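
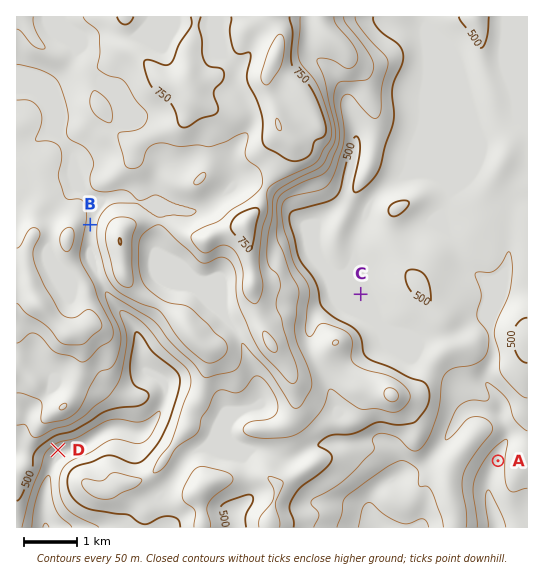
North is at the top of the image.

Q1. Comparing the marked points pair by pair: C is below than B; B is above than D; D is above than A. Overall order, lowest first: A D C B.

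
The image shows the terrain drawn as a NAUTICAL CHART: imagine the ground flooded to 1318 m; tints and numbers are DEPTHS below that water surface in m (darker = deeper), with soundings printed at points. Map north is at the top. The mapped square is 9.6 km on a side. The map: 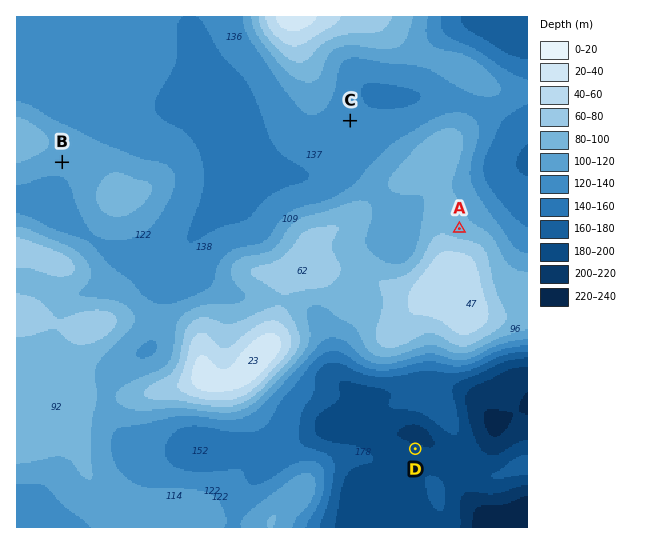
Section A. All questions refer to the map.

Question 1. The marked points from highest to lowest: A B C D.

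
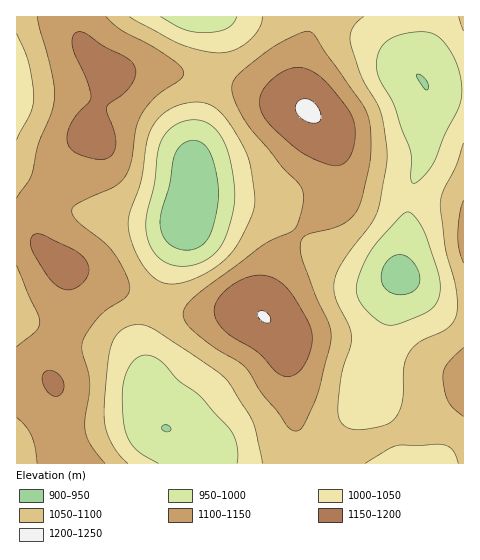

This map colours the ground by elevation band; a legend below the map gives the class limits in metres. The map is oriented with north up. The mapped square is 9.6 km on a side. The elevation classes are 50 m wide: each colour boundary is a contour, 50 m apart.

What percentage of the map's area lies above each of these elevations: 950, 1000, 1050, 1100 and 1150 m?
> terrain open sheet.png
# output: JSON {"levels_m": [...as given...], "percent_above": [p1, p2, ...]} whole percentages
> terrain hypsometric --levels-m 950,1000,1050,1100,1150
{"levels_m": [950, 1000, 1050, 1100, 1150], "percent_above": [97, 83, 63, 36, 10]}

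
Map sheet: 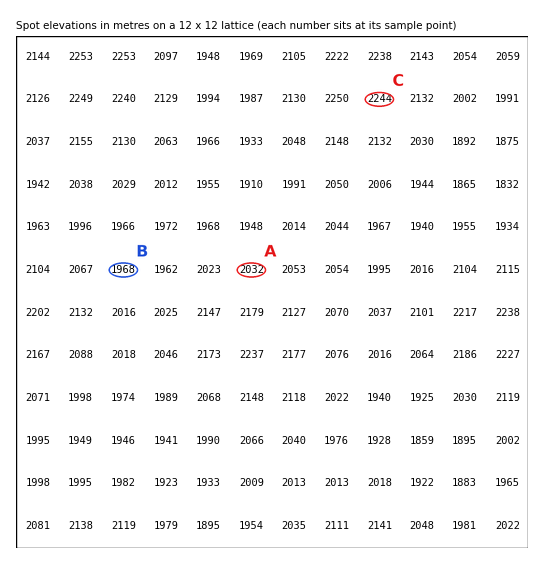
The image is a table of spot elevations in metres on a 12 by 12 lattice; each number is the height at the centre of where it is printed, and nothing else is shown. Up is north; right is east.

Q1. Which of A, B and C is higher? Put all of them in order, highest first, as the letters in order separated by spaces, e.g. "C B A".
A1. C A B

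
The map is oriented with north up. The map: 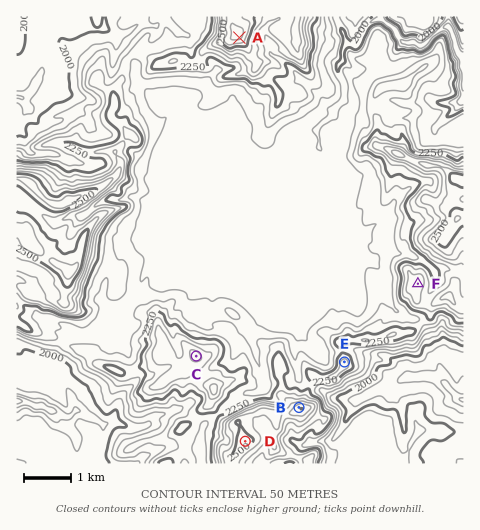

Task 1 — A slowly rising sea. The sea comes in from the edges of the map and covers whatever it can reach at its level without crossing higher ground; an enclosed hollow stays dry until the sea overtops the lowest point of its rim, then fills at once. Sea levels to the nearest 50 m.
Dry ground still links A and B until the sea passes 2150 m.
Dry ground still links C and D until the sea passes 2250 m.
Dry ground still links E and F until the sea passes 2200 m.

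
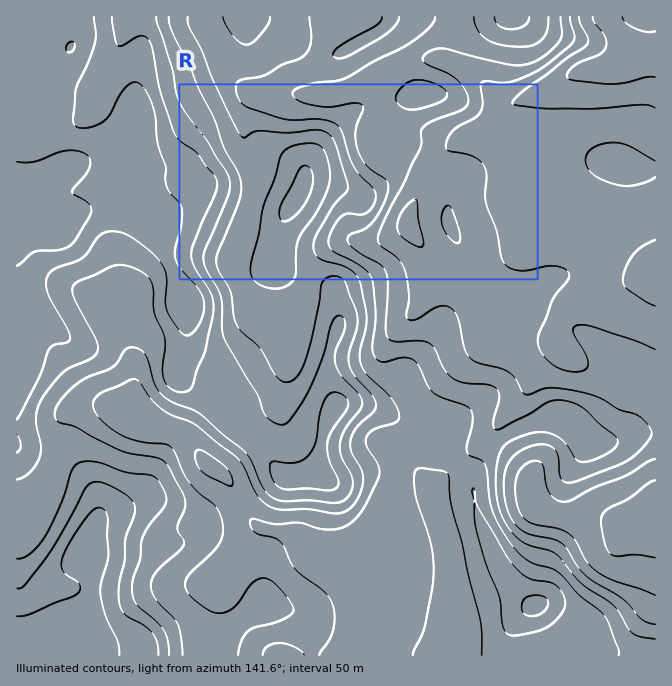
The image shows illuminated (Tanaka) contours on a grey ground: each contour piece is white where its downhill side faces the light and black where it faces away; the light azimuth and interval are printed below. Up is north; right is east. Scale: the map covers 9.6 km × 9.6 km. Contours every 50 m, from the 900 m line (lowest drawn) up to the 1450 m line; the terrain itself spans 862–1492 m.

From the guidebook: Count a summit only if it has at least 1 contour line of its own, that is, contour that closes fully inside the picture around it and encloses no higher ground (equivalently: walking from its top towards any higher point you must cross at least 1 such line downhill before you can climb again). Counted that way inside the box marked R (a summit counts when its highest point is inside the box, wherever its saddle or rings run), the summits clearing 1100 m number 2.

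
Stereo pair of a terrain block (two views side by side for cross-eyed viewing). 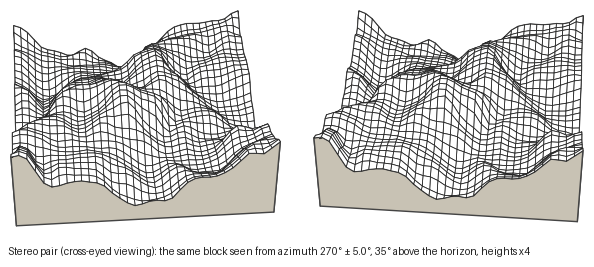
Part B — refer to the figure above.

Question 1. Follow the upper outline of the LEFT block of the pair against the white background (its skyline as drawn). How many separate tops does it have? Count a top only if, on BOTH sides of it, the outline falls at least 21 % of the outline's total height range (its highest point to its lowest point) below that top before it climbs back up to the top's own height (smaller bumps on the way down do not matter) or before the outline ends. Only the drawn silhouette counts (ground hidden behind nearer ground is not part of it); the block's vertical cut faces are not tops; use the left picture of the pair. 2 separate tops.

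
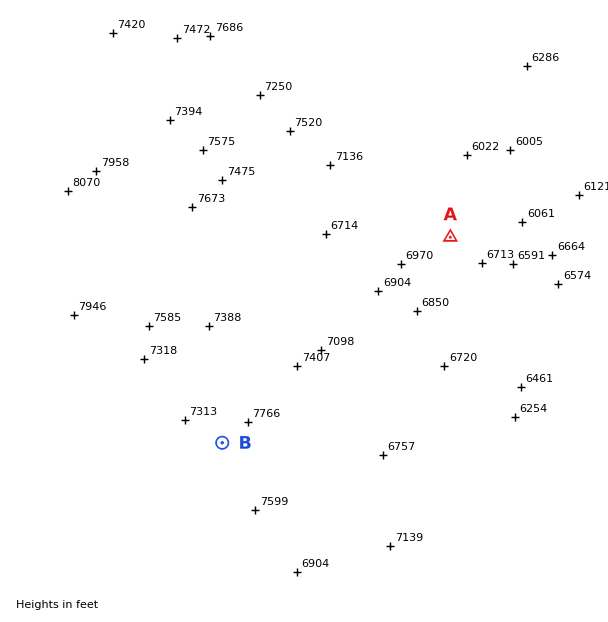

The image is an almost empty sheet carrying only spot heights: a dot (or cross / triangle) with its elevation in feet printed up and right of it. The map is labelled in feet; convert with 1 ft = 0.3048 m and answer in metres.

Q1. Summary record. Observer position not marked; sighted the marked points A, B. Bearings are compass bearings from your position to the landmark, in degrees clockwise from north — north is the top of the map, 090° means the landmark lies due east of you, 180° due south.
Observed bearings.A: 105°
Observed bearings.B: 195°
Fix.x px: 289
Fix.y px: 194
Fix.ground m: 2160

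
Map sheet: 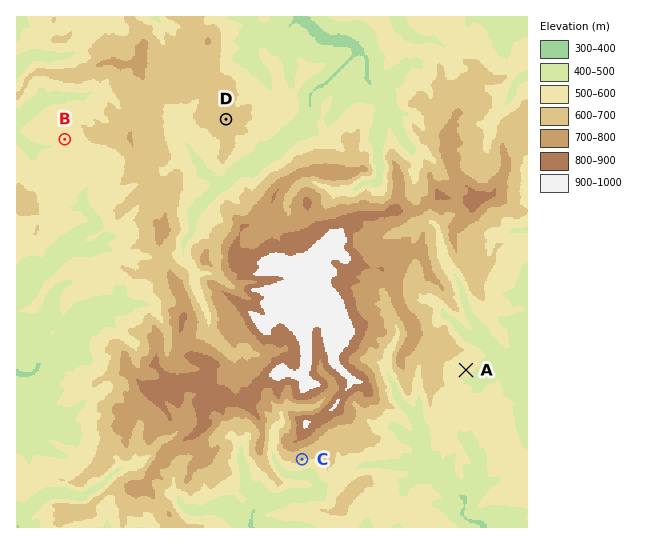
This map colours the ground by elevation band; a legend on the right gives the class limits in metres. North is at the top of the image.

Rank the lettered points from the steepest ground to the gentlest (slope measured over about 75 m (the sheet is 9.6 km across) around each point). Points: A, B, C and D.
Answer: C A B D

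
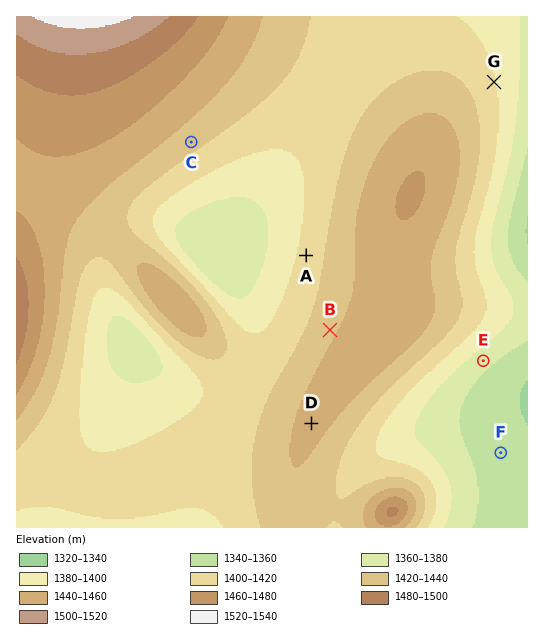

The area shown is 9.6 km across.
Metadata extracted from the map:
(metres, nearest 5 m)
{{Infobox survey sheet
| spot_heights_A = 1405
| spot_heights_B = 1435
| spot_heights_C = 1430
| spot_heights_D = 1445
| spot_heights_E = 1370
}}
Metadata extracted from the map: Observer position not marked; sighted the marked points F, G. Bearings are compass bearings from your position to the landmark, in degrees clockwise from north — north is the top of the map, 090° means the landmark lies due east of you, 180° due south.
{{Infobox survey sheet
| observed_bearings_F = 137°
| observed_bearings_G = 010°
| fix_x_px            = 440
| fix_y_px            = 388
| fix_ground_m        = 1380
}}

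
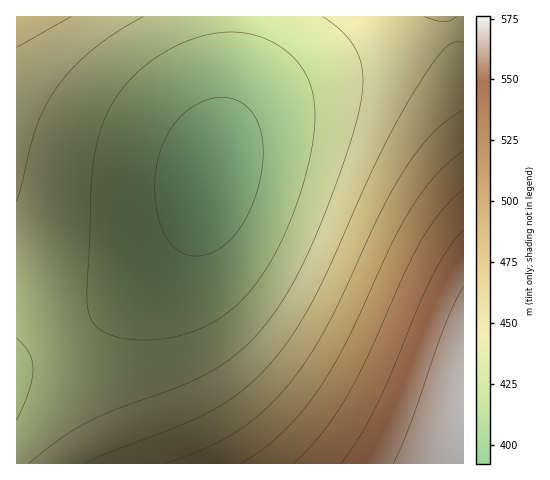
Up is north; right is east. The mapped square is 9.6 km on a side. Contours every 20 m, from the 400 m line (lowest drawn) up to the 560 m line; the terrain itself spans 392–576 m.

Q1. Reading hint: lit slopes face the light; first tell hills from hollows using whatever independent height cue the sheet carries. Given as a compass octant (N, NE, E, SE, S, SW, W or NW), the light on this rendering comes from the SW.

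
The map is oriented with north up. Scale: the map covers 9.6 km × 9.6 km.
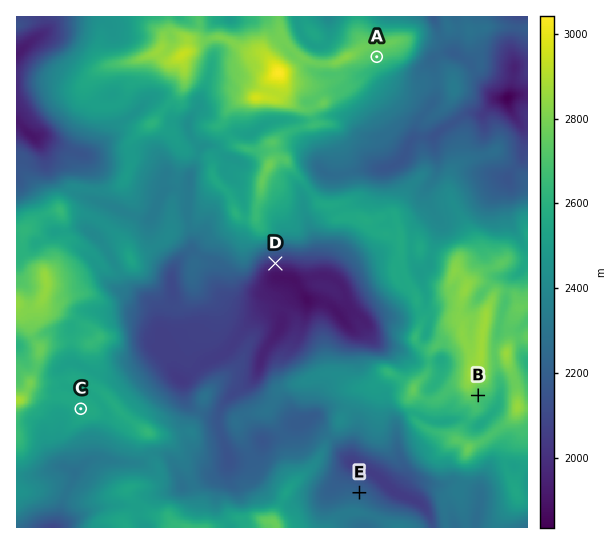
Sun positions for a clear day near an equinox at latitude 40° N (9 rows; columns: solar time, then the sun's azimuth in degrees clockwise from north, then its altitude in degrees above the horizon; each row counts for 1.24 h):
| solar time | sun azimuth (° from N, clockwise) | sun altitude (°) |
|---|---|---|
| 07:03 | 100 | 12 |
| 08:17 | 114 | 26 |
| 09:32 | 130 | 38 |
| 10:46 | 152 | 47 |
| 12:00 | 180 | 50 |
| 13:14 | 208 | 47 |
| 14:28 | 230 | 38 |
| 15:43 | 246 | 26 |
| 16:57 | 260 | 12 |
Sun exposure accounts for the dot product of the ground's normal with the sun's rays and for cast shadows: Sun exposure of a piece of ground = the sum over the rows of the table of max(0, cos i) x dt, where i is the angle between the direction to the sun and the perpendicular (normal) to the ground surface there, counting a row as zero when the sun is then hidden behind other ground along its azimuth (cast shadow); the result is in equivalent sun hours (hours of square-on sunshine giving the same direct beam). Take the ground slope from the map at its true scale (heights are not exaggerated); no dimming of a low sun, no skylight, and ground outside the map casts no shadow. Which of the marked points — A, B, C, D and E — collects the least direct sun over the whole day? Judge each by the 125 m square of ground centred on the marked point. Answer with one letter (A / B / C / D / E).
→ E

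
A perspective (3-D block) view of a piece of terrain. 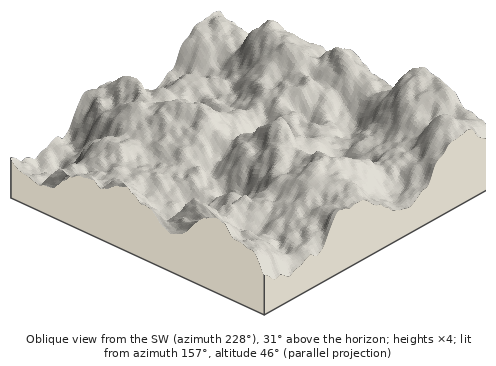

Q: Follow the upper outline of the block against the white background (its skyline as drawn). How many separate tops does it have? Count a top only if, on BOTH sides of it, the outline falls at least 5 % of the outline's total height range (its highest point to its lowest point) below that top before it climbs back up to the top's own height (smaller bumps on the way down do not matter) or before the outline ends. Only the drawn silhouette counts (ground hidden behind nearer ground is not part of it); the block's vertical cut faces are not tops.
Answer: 4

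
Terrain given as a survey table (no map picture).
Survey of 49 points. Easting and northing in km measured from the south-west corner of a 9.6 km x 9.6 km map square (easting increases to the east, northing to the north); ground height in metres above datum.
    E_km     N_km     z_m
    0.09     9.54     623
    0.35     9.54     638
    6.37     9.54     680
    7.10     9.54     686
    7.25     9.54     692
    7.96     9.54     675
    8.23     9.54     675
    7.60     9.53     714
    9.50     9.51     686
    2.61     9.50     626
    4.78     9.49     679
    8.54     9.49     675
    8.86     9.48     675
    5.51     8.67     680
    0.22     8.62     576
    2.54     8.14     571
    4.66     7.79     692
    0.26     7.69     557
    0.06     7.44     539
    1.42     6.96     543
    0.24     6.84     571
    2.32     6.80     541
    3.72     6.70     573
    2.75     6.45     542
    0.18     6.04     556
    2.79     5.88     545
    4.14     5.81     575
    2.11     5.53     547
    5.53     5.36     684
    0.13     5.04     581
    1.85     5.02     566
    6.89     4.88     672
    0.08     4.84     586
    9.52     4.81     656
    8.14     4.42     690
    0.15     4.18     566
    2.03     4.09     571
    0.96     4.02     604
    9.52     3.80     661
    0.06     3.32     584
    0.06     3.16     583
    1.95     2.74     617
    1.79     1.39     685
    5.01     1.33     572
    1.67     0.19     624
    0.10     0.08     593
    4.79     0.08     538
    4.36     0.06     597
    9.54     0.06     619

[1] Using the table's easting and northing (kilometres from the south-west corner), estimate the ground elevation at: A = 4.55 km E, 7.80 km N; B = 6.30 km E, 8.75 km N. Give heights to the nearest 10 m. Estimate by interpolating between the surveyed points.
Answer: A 700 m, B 730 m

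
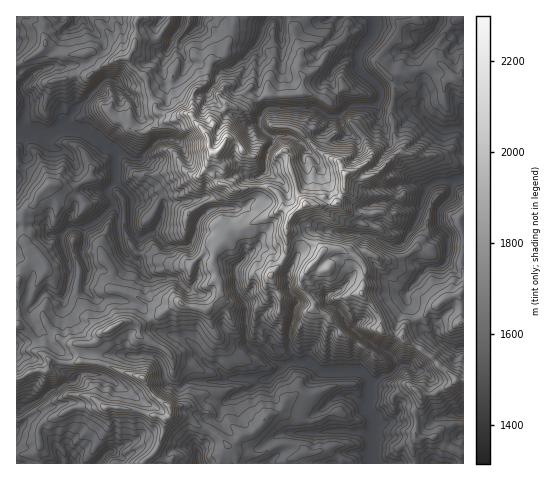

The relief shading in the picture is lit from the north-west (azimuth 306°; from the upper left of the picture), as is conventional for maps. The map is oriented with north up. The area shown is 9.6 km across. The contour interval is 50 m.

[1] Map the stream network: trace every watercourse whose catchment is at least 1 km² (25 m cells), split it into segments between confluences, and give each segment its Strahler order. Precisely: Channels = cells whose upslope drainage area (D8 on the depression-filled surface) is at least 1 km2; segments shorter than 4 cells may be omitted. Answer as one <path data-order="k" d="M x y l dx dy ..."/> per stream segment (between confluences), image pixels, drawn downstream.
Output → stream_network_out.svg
<path data-order="1" d="M109 452l-5 3-7 8"/><path data-order="2" d="M372 434l0 26 2 3"/><path data-order="1" d="M315 433l4-1 7 0 1-1 21 0 1 1 13 0 5 2 5 0"/><path data-order="1" d="M238 395l8-5 6-1 7-7 4-1"/><path data-order="2" d="M370 384l-1 4 0 14-2 3 0 2 1 4 6 7 0 15-2 1"/><path data-order="2" d="M263 381l6 0 1-3 16-13"/><path data-order="2" d="M237 378l19 0 2 3 5 0"/><path data-order="1" d="M103 376l-2-1-19-1-7 8-2 1-7 0-6 5-11 3-9 8-21 11-2 0 0-1"/><path data-order="2" d="M286 365l4-2 4 0 1-1"/><path data-order="2" d="M295 362l4 1 10 0 12 8 41 1 6 6 2 6"/><path data-order="1" d="M140 355l14 1 4 2 6 10 1 9 3 6 3 2 2 0 6 4 3-1 7-6 35 0 4-3 8 0 1-1"/><path data-order="1" d="M196 349l6 9 6 6 8 3 12 11 9 0"/><path data-order="1" d="M452 347l2 1 9 0"/><path data-order="1" d="M32 308l7-7 1-3 6-6 4 0 7 6 6 0 1-1 4-7 0-7 2-7 0-9-8-23 0-8 8-9 15 0"/><path data-order="1" d="M294 308l-1 13-3 7 0 21 4 7 1 6"/><path data-order="1" d="M326 297l0 4 1 3 2 2 7 2 5 5 6 12 3 3 13 11 6 2 3 3 9 4 2 2 5 1 5 6 4 7-1 5-5 5-2 1-5 0-7 6-7 3"/><path data-order="1" d="M406 293l12-13 2-4 8-9 10 0 3-1 3-1 3-5 0-7 1-1 0-15-10-13 0-13 2-4 11-11 1-2 0-12 3-1"/><path data-order="1" d="M85 290l0-6 3-6 0-12-6-11 0-7 2-4 0-16 1-1"/><path data-order="1" d="M165 278l-15 0-10-9-2-6-5-3-9-8-2-4-2-9-1-1 0-7-1-1 0-19-6-8"/><path data-order="1" d="M244 259l-8 8 0 19 3 9 7 11 0 37 7 6 3 1 4 0 11 11 6 1 4 3 5 0"/><path data-order="1" d="M358 235l10 0 23 10 8 0 3-1 3-3 2-6 4-4 6-10 0-3 3-7 0-4 1-1 2-9 3-5 0-3 5-4 7-4 17 0"/><path data-order="2" d="M151 234l-5 1-5 3-3 0-4-3-3-7 0-32-15-15"/><path data-order="1" d="M157 228l-6 6"/><path data-order="2" d="M85 227l9-5 2 0 15-15 1 0 0-4"/><path data-order="1" d="M209 210l-9 8-4 9-1 8-6 10-2 1-20 0-14-12-2 0"/><path data-order="2" d="M112 203l0-3-3-5 0-7 7-7"/><path data-order="3" d="M116 181l0-29"/><path data-order="2" d="M455 181l8-2"/><path data-order="1" d="M266 171l0-13 1-1 0-5 3-5 3-3 0-7-1-1"/><path data-order="3" d="M116 152l-4-4-10-5-5-5-2 0-10-5-2-2-7-1-1-1-11 0"/><path data-order="1" d="M306 148l-6-7-8-4-4-1-16 0"/><path data-order="1" d="M157 141l-17 17 0 1-7 0-9-5-7 0-1-2"/><path data-order="2" d="M272 136l-2 0-4-3-7-8 0-8 8-9 35 0 2 1 12-1 12 8 12 0 11-11 25 0 5-7 0-7-3-4-18-18-2-3 0-11 2-1 0-4 9-9 5-8 1-16"/><path data-order="3" d="M22 132l-5 1"/><path data-order="3" d="M64 129l-4 0-7 4-11 0-1 1-3-1-13 0-3-1"/><path data-order="1" d="M421 113l17 16 3 1 22-1"/><path data-order="1" d="M21 87l0 4 5 6 0 13-1 1-1 9-2 2 0 10"/><path data-order="1" d="M117 82l-5-2-7 0-28 28 0 2-9 9-1 3 0 5-3 2"/><path data-order="1" d="M246 55l11-12 5-10 1-7 4-9"/><path data-order="1" d="M167 50l5-7 0-5 8-11 2-7 0-3"/><path data-order="1" d="M430 36l0-1 5-4 5-10 0-4"/><path data-order="1" d="M197 25l2-1 0-7"/>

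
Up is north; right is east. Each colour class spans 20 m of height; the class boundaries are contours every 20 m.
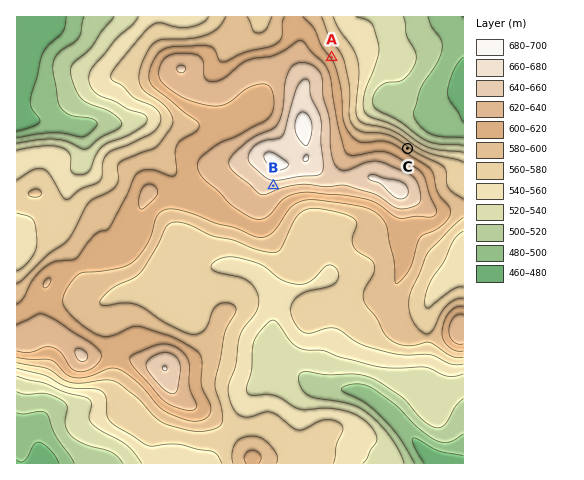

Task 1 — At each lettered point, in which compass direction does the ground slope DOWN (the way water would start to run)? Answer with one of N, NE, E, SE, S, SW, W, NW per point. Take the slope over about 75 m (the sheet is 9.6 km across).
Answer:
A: NE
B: S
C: NE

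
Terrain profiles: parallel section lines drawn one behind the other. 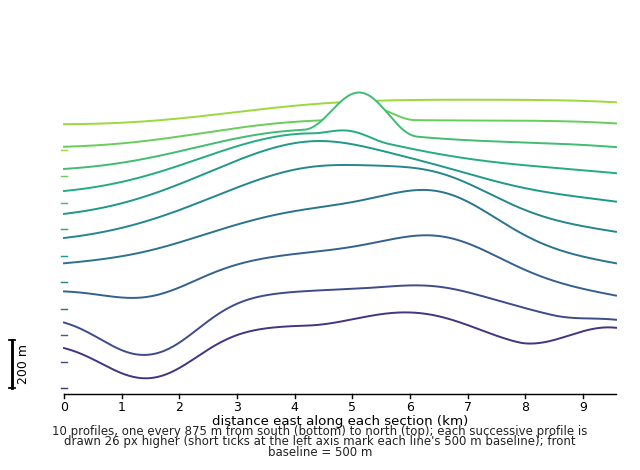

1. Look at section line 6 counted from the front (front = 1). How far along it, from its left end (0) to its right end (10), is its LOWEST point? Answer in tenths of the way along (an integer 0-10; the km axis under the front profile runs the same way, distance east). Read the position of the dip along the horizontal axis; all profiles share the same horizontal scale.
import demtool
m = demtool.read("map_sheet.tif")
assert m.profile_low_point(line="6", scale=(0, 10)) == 0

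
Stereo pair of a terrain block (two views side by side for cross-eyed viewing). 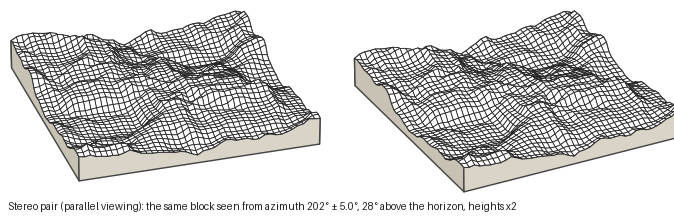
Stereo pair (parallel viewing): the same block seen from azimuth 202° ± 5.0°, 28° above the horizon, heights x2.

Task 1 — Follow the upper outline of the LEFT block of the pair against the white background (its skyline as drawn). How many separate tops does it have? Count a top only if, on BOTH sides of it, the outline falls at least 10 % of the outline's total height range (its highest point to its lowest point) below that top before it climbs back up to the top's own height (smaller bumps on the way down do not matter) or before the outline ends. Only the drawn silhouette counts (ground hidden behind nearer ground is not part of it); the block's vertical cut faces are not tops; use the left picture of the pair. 2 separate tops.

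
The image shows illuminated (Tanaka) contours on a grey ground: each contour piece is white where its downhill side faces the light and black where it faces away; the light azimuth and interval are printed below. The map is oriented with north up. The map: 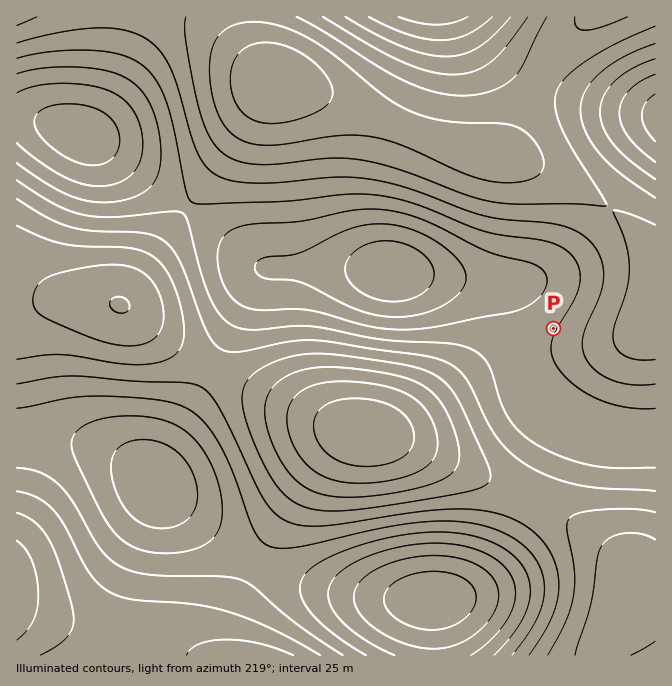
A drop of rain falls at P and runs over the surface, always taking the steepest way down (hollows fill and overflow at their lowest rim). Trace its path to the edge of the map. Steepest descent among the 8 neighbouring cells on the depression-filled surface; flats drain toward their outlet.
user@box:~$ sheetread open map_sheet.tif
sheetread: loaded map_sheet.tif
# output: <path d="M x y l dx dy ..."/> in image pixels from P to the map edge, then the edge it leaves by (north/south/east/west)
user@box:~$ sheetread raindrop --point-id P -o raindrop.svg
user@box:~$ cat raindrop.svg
<path d="M554 328l5 5 76 0 20-15"/>
exit: east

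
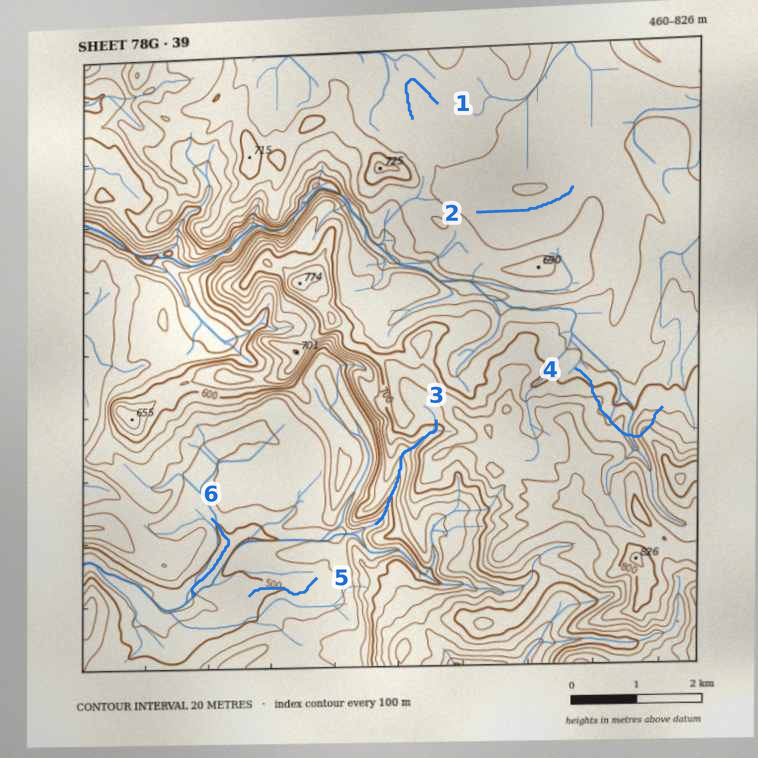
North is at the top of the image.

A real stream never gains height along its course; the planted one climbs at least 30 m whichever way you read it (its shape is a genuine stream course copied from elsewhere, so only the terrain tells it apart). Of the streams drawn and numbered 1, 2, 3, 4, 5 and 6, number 4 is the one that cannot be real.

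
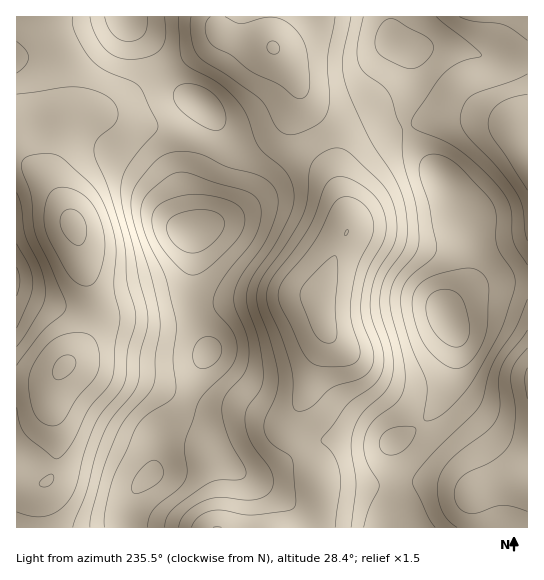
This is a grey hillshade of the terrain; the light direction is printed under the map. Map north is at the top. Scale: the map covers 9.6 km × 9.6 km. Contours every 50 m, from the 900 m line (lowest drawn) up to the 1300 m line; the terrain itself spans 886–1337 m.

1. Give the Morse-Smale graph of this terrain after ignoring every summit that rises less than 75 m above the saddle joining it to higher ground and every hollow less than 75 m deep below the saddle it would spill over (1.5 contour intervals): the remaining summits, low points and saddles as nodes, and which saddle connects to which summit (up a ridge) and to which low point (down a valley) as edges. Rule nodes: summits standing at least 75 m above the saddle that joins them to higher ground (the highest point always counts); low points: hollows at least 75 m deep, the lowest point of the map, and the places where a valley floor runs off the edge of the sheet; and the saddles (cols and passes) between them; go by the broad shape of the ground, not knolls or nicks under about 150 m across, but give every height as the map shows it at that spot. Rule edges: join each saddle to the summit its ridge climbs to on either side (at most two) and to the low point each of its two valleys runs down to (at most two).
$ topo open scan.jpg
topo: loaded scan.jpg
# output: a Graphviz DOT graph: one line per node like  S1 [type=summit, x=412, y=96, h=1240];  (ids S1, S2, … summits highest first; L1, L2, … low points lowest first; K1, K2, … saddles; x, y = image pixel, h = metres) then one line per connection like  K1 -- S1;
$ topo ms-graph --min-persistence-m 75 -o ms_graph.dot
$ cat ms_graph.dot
graph terrain {
  S1 [type=summit, x=193, y=231, h=1337];
  S2 [type=summit, x=446, y=314, h=1330];
  S3 [type=summit, x=125, y=17, h=1233];
  S4 [type=summit, x=17, y=281, h=1161];
  L1 [type=low, x=321, y=307, h=886];
  L2 [type=low, x=73, y=225, h=887];
  L3 [type=low, x=65, y=366, h=893];
  L4 [type=low, x=273, y=47, h=947];
  L5 [type=low, x=527, y=381, h=991];
  L6 [type=low, x=527, y=161, h=1009];
  K1 [type=saddle, x=395, y=485, h=1157];
  K2 [type=saddle, x=406, y=127, h=1151];
  K3 [type=saddle, x=163, y=70, h=1125];
  K4 [type=saddle, x=323, y=137, h=1060];
  K5 [type=saddle, x=301, y=451, h=1045];
  K6 [type=saddle, x=95, y=310, h=973];
  K1 -- S2;
  K1 -- L1;
  K1 -- L5;
  K2 -- S2;
  K2 -- L1;
  K2 -- L6;
  K3 -- S1;
  K3 -- S3;
  K3 -- L2;
  K3 -- L4;
  K4 -- S1;
  K4 -- S2;
  K4 -- L1;
  K4 -- L4;
  K5 -- S1;
  K5 -- S2;
  K5 -- L1;
  K6 -- S1;
  K6 -- S4;
  K6 -- L2;
  K6 -- L3;
}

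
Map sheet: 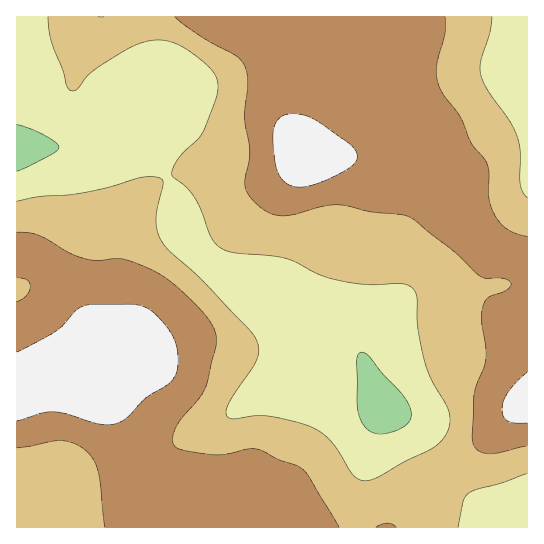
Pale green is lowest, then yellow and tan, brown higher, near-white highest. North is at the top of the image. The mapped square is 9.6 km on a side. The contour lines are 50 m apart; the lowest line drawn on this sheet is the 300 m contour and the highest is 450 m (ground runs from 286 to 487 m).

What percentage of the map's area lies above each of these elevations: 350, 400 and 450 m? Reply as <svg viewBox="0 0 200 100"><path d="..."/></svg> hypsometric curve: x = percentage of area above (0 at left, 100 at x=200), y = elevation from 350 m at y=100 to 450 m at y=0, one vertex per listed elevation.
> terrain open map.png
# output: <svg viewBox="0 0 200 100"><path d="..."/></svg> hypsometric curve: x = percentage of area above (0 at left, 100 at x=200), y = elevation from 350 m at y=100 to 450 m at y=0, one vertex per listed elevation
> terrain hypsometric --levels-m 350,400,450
<svg viewBox="0 0 200 100"><path d="M146 100l-64-50-67-50"/></svg>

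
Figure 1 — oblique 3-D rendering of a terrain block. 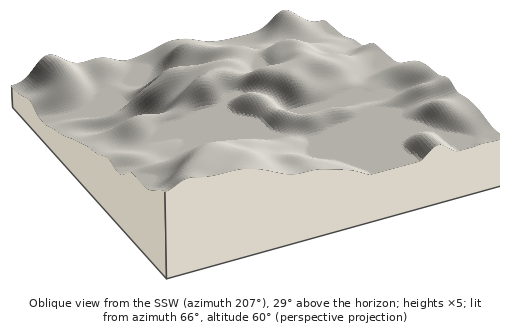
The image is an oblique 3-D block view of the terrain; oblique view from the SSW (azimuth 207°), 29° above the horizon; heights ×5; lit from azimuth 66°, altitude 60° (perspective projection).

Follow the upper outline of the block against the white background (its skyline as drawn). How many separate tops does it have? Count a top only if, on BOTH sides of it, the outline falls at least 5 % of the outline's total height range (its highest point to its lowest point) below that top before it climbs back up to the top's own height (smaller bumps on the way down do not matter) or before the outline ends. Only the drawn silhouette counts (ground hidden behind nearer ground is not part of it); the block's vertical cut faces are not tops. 2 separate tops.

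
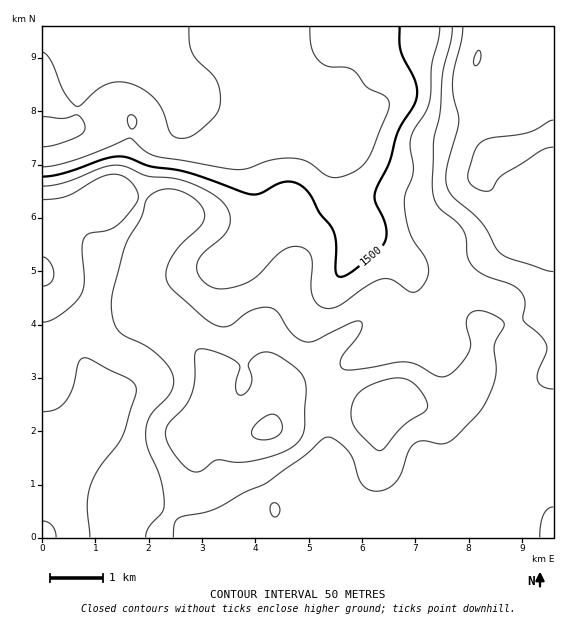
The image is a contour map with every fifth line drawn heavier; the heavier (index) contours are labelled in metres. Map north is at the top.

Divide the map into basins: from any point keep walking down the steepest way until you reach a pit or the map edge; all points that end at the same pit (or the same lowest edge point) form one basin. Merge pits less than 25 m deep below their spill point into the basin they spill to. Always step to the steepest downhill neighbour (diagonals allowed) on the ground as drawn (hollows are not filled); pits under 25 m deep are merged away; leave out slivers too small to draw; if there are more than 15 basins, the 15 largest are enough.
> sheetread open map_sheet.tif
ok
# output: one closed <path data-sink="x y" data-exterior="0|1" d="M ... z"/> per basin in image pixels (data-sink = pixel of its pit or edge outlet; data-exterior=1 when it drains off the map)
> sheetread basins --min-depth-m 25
<path data-sink="96 27" data-exterior="1" d="M553 26l-510 0-1 215 4-8 15-14 42-20 6-5 24 4 35 13 5 5-28 43-6 20 0 13 6 12 27 19 37 41 4 8 0 12-7 28 6 6 20 12 15 4 20-4 3-2 8-17 7-5 35 1 29 4 27 0 5-1 11-8 12-1 25 8 15-2 18-12 16-26 4-17 0-24 51-11 11-6 7-7 3-7z"/><path data-sink="377 537" data-exterior="1" d="M553 298l-2 6-7 7-11 6-50 10-2 33-8 20-14 18-19 11-11 0-25-8-12 1-11 8-5 1-27 0-29-4-35-1-7 5-9 18-18 5-22-5-17-11-7-8-15 23 0 10 5 20-1 16-29 44-6 14 394 1z"/><path data-sink="43 476" data-exterior="1" d="M117 194l-8 0-6 5-38 18-19 16-4 10 1 295 116 0 6-15 24-34 6-16-5-40 19-29 4-32-8-13-21-24-12-12-27-19-6-12 0-13 6-20 28-43-5-5-15-6z"/>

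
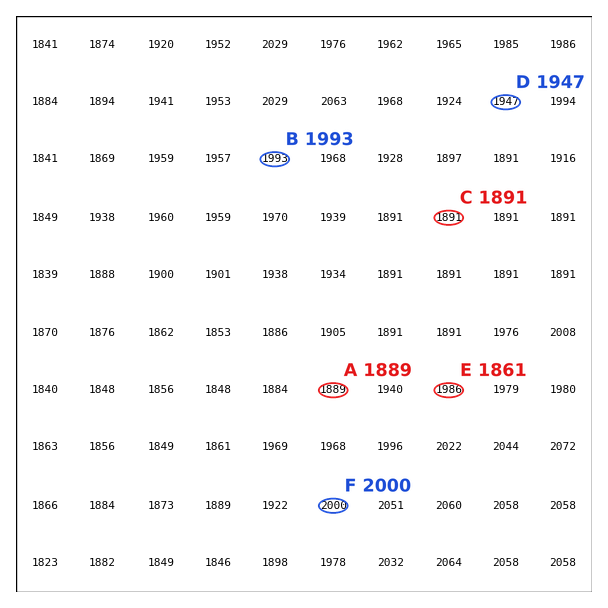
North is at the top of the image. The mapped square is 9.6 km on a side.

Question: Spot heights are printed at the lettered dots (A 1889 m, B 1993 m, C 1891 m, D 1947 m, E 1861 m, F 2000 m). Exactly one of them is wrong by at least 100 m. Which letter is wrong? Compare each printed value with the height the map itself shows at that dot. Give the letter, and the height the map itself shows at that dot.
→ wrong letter E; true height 1986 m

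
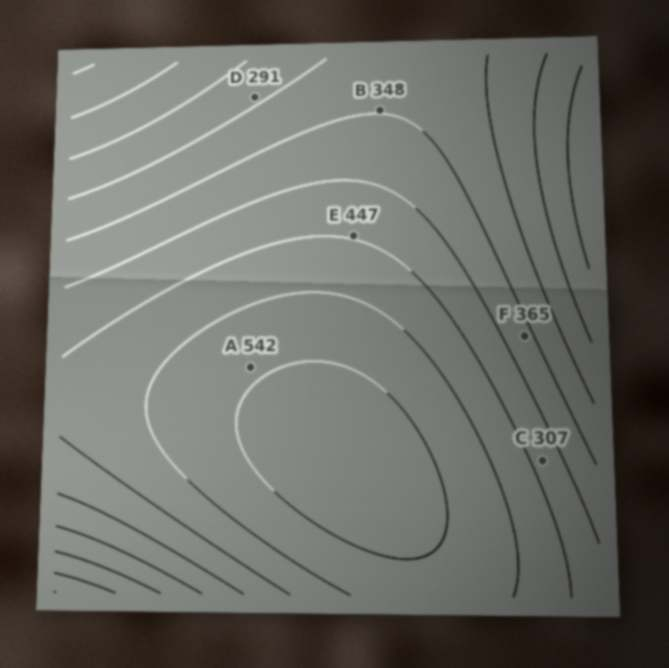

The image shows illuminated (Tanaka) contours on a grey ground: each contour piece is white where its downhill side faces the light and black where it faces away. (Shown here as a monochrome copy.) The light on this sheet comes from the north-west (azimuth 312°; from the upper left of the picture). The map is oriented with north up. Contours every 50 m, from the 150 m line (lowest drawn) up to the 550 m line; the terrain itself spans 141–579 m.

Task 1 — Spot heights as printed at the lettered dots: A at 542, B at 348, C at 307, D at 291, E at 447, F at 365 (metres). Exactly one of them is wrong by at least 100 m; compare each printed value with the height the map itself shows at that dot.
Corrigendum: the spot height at C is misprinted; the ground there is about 432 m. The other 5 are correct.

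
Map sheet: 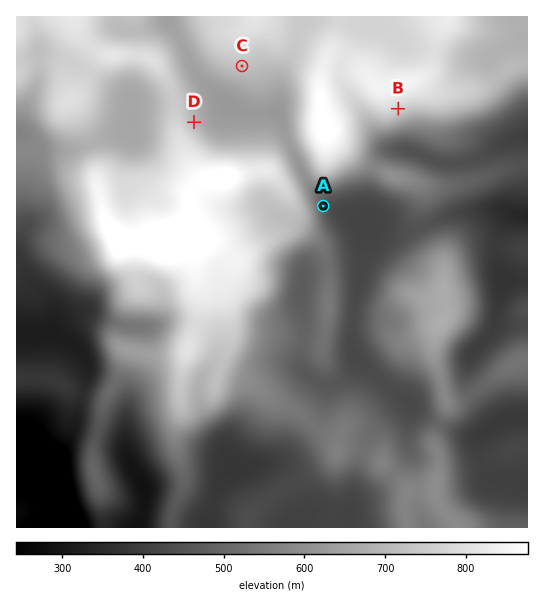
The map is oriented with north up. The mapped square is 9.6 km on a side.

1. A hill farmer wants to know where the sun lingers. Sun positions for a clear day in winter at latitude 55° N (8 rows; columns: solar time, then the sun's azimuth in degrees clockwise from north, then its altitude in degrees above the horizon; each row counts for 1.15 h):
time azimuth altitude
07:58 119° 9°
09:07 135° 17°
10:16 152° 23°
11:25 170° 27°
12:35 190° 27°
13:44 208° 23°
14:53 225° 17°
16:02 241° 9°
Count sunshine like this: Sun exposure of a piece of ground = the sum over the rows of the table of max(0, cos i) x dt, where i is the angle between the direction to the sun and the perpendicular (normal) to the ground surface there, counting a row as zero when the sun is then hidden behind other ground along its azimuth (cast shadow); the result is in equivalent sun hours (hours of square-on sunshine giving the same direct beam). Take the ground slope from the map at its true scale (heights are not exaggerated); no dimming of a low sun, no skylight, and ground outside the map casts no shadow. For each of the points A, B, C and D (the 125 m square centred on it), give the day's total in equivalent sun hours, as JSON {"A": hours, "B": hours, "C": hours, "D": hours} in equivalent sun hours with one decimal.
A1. {"A": 2.8, "B": 4.7, "C": 3.8, "D": 2.2}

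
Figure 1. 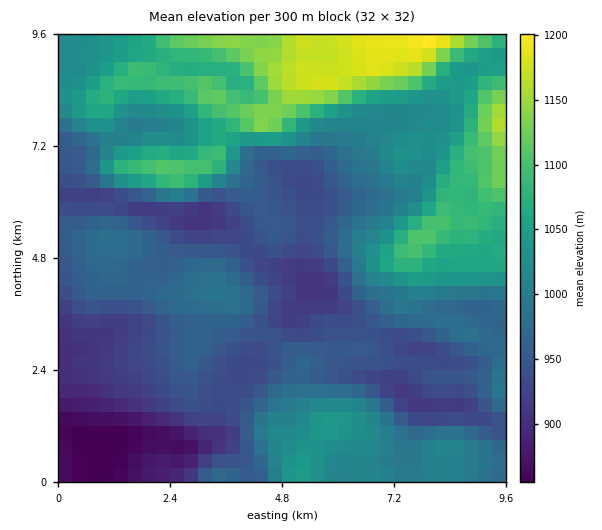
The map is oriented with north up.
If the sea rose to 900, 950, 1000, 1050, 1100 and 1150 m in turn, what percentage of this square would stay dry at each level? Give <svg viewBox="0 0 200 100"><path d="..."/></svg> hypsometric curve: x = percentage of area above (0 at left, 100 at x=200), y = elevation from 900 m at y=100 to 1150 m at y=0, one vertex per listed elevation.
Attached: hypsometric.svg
<svg viewBox="0 0 200 100"><path d="M189 100l-53-20-52-20-38-20-25-20-12-20"/></svg>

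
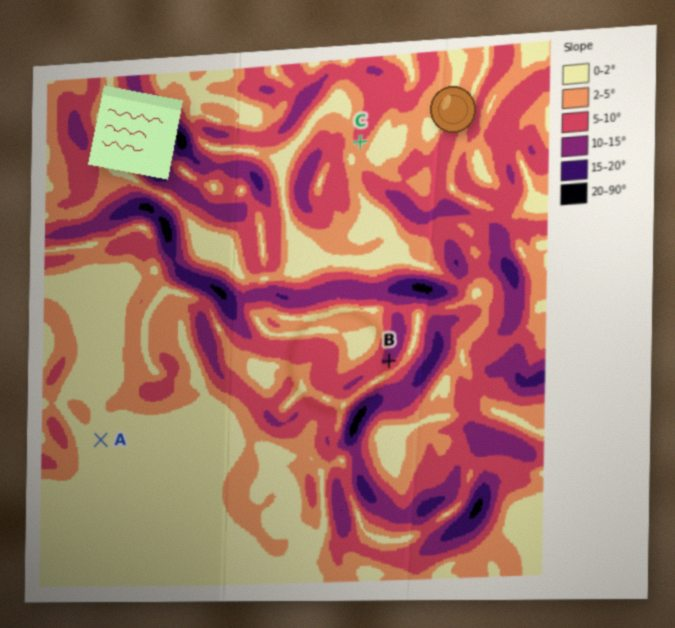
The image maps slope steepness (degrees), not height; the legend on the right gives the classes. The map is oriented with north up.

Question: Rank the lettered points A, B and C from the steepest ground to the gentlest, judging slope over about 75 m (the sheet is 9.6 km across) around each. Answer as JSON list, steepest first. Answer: ["B", "C", "A"]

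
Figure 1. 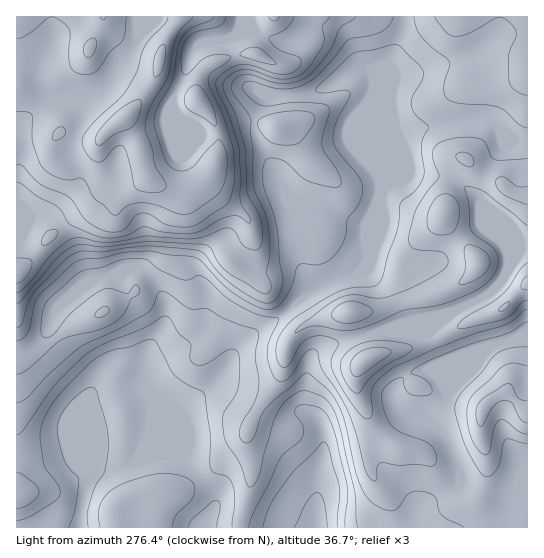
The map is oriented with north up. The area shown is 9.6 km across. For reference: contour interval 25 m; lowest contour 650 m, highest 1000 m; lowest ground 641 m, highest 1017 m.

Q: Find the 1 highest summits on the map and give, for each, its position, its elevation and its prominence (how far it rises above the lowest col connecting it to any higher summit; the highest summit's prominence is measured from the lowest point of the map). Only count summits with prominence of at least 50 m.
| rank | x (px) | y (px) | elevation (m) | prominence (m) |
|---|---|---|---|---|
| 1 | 125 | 118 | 1017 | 376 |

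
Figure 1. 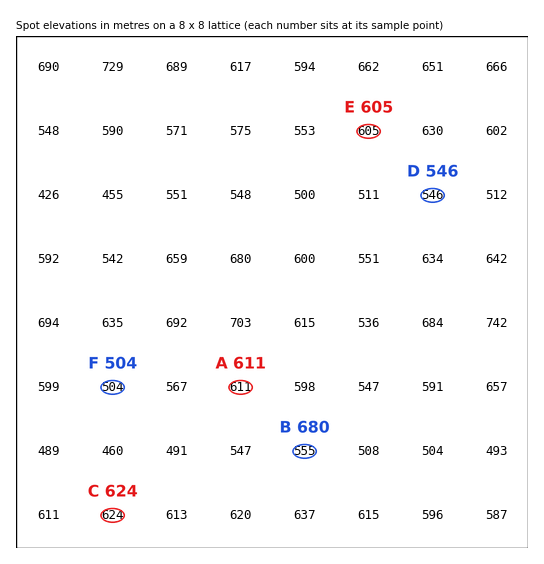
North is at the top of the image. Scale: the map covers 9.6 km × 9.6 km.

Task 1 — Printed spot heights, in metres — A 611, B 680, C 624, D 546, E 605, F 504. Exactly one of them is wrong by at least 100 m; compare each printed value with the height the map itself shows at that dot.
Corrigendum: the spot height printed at B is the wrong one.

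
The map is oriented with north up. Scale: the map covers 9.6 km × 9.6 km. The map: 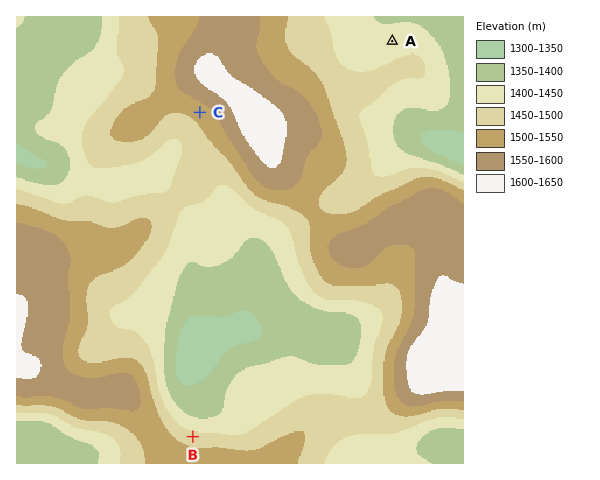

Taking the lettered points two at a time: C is higher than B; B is higher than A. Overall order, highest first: C B A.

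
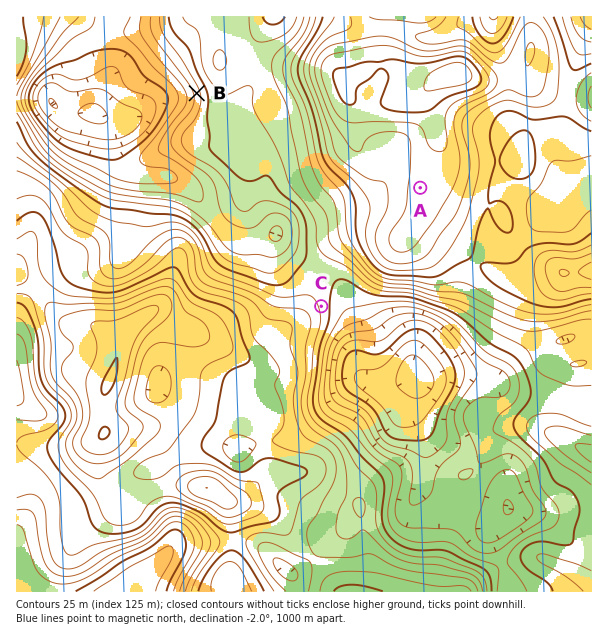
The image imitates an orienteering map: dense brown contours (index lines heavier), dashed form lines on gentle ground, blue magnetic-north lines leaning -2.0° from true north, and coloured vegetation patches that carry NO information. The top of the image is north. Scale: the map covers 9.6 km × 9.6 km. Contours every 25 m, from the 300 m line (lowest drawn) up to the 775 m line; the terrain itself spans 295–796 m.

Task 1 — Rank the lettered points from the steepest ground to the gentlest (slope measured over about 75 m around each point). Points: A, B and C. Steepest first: B C A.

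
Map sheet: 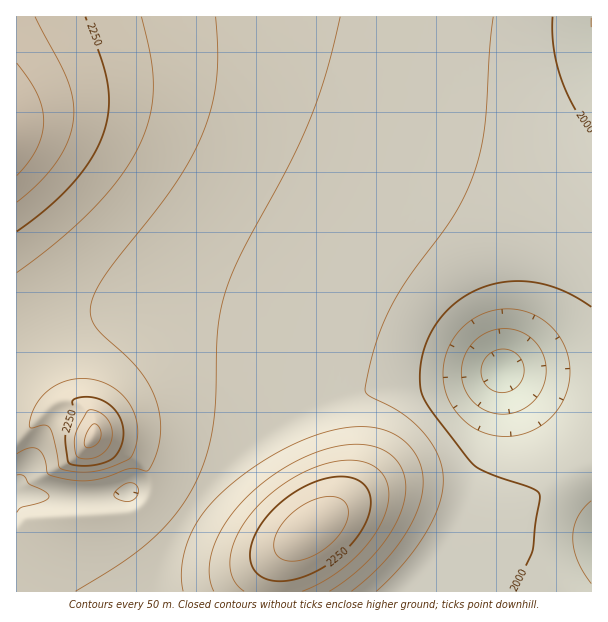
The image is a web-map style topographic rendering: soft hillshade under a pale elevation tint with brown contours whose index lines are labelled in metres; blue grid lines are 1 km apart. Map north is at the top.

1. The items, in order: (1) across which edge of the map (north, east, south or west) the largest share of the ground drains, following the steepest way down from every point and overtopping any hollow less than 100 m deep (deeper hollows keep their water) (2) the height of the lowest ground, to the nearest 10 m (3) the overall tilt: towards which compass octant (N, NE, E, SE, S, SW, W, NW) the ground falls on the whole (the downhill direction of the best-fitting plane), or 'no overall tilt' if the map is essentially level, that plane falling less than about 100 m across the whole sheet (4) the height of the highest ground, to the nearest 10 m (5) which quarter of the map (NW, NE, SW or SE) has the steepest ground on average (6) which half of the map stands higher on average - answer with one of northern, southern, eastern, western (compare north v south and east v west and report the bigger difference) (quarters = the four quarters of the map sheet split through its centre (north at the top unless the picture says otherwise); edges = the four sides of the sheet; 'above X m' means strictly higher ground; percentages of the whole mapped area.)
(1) Most of the ground drains across the eastern edge.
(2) About 1820 m is the lowest elevation on the sheet.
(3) The general tilt is down to the east (the land rises towards the west).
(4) About 2400 m is the highest elevation on the sheet.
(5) Slopes are steepest in the south-east quarter.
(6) On average the western half of the map is the higher ground.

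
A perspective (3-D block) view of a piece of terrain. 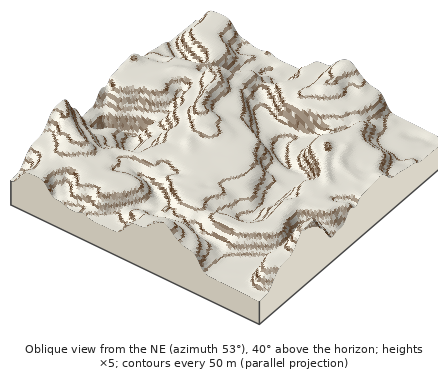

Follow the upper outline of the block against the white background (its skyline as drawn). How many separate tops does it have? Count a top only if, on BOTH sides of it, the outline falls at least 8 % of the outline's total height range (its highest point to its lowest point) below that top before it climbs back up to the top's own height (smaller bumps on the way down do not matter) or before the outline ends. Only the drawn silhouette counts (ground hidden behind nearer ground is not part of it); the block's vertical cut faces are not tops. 2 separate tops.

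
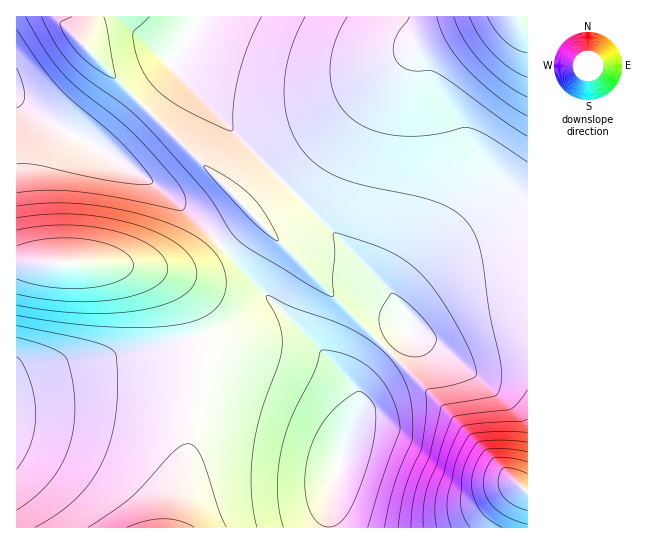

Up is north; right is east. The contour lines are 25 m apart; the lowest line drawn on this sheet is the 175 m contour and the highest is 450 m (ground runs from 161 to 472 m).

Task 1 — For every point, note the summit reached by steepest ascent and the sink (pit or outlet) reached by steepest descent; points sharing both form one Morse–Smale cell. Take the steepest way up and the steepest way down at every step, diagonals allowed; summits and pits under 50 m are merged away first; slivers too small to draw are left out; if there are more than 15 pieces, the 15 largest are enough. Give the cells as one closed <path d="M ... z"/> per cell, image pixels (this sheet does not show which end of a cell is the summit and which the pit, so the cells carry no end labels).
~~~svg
<path d="M198 16l-108 0-7 27 33 36 137 136-15 17-17 13 2 4 106 110 26 31 2 5 0 16-24 71-4 24 0 21 198 1 1-317-15 1-16 5-46 26-28 22-14 16-12 16 1 7-55-62-123-124-49-53 24-39z"/><path d="M527 16l-328 0-28 49 49 53 123 124 54 61 3-10 20-24 31-26 46-26 16-5 15-2z"/><path d="M71 263l-55 0 0 264 157 1 7-27 20-116 8-30 0-14-4-14-8-18-9-15-13-13-11-6-14-6-23-4z"/><path d="M221 245l-18 15-16 7-18 2-33-2 27 8 11 6 13 13 10 17 11 30 0 14-8 30-20 116-7 26 156 1 0-22 4-24 24-71 0-16-5-9-23-27-86-88z"/><path d="M17 99l0 164 93 1 59 5 26-5 12-7 13-11-30-33-41-33-46-28-58-32z"/><path d="M89 16l-73 1 0 81 29 22 58 32 46 28 41 33 31 32 2-1 30-29-137-136-33-36 6-22z"/>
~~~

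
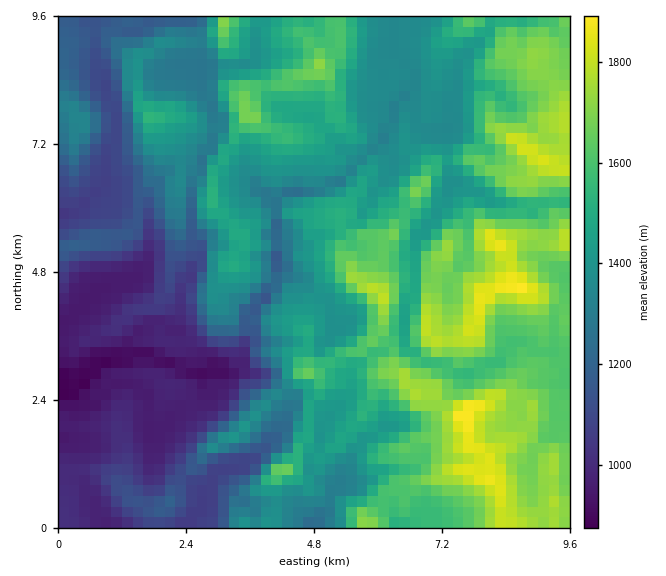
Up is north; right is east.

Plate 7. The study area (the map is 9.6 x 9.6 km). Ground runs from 860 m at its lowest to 1920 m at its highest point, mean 1400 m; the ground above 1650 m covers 17.2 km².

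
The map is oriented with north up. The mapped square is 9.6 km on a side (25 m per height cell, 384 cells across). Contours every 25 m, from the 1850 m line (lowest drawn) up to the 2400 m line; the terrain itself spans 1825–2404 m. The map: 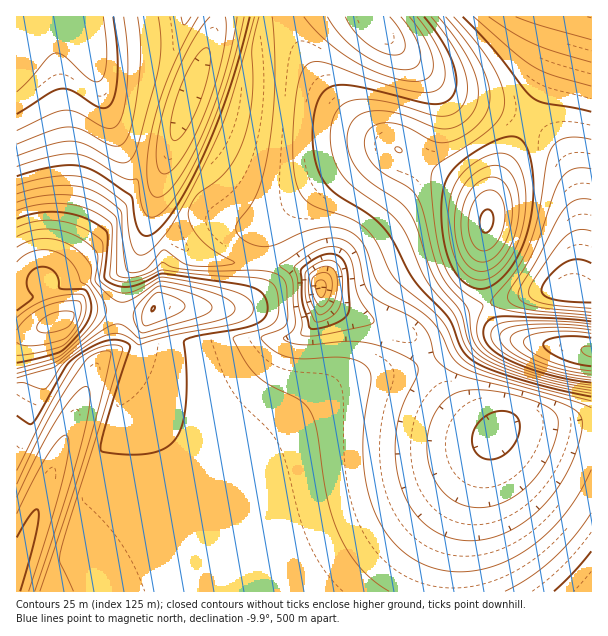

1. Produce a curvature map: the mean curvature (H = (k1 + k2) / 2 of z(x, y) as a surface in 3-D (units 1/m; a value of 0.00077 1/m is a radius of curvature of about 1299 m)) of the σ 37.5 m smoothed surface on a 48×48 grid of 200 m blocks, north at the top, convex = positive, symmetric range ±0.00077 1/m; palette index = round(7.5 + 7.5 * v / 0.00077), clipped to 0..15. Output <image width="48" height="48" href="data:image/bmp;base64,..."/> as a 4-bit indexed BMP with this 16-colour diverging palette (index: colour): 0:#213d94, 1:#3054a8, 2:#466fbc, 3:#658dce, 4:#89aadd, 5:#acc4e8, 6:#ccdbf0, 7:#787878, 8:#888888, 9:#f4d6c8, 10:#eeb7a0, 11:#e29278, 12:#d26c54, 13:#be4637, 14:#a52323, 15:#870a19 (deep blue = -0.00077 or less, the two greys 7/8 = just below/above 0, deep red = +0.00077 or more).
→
<image width="48" height="48" href="data:image/bmp;base64,Qk32BAAAAAAAAHYAAAAoAAAAMAAAADAAAAABAAQAAAAAAIAEAAATCwAAEwsAABAAAAAAAAAAlD0hAKhUMAC8b0YAzo1lAN2qiQDoxKwA8NvMAHh4eACIiIgAyNb0AKC37gB4kuIAVGzSADdGvgAjI6UAGQqHAEXod3d4iIiIiIiIiIiIiHd3d3d3d3eIiEXKd3eIiIiIiIiIiIiIh3d3d3d3d3d4iER9h3eIiIiIiIiIiIiIh3d3d3d3d3d3iEReh3eIiIiIiIiIiIiIh3d3d3d3d3d3eERauHeIiIiIiIiIiIiIh3d3d3d3d3d3d0RG6HeIiIiIiIiIiIiIh3d3d3d3d3d3d0RF2XeIiIiIiIiIiIiIh3d3d3d3d3d3d1REjYd4iIiIiIiIiIiIh3d3d3d3d3d3d1REXod4iIiIiIiIiIiIh3d3d3d3d3d3d3REW6d3iIiIiIiIiIiIh3d3d3d3d3d3d8VER+h3iIiIiIiIiIiIh3d3d3d3d3d3d+VERel3iIiIiIiIiIiIiHd3d3d3d3d3d8lERJx3eIiIiIiIiIiIiHd3d3d3d3d3d51URG6HeIiIiIiIiIiIiHd3d3d3d3d3d45kRFyXd4iIiIiIiIiIiHd3d3d3d2ZmZXu1REjYd4iIiIiIiIiIiId3d3d2ZUQyInjlREXod4iIiIiIiIiIiIh3d3ZUMiIiMwTIVES7d4iIiIiIiIiIiIiId2VDNEZ4mZQ3NERuh4iIiIiIiIiIiIiIdmZmeKve7rqtIAFNl3iIiIiIiImZmZiHdmiavN7t3bu+x1ECUkVnd3d3aJmZmId2ZWm97u3Mzru8+Id491MiIiIjQ0iId2ZVVWnN3u7v/rzL+oiI/bu7u7u7yzN3ZlVVVWiqqqqqmHvM74iIr7u8zLuqqWB3d2ZmZ3d2VEMzMkJIv5iIj8zLuqqZqTBpmIiHeIh2QxERIpl0J1V3ftu6mZmrzBBJqZiIeImYdUREVpqpmaAABad3d4iZqAAXmZh3eJqqmGZmd5qpmfZUNYEAABEjV4U2iId3eJq7qHZmd5mZmMpURrVmeImZmZdmeId2d5rMqXZmd5mZmJ5URaZ4iZiIiZh3d3d2d5rMuXZmd5mYiIyVRIuJmIiIiIiHd3d2Z5rMuYdmd4iIiInGRFq4iIiIiIiHd3d3d4q8uYdmd4iIiIiKVEXpiIiIiIiIh3d3d4m7uYdmd4iIiIh5dESrh3d4iIiIiIh3d4mrqYdmd3eIiIdnpERuh3d3eIiIiIiHd3iaqYd3d3d4iIdW1ERcl3d3d4iIiJmId3iZmYd3d3d4iIZW5URI13d3d4iIiZmYh3eImId3d3d4iHZW50RF6Hd3d4iImaqZh3d4iId3d3d4iHVWy0REund3d4iImaqZh2Z3iId3d3d4iHVXnkREbXd3eIiImZmYdmZ3iId3d3d4iGVnj2REXYd3eIiImZiHZmZ3iId3d3eIh2VojKREScd3iIiIiIh2ZmZ3iIh3d3eIh2VoieVEReh4iIiIiHdmVWZ3iIh3d3eIh1V4iOZERcp4iIiIh3ZVVmd4iIiHd3eIh1Z4iKtERH2IiIiId2VVVmeIiIiHd3eIhlZ4iI5URF6IiIiHdlVVZneIiIiHd3iIdlaIiH2ERFq4iIiHZVRVZ3iIiIiHd3iIdleIiHnURFboiIh2VUVWd4iIiIiHdw=="/>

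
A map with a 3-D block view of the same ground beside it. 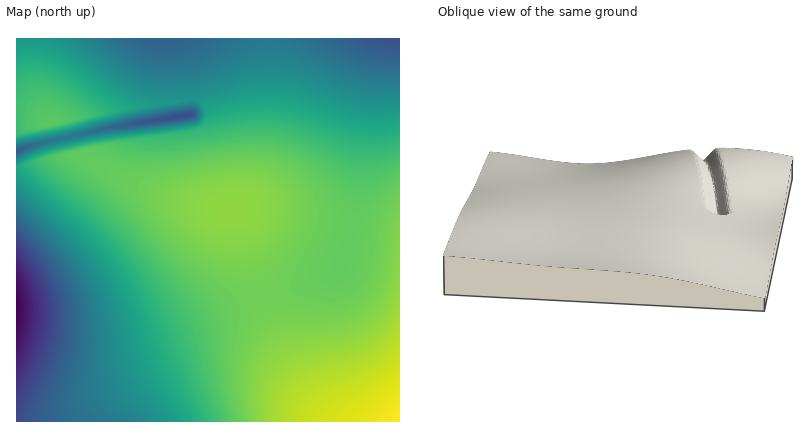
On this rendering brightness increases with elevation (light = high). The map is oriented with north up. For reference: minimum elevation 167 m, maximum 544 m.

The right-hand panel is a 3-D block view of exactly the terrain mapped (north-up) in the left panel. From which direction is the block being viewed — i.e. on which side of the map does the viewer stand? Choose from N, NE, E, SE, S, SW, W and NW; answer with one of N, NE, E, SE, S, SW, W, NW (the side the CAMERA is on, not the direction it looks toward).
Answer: E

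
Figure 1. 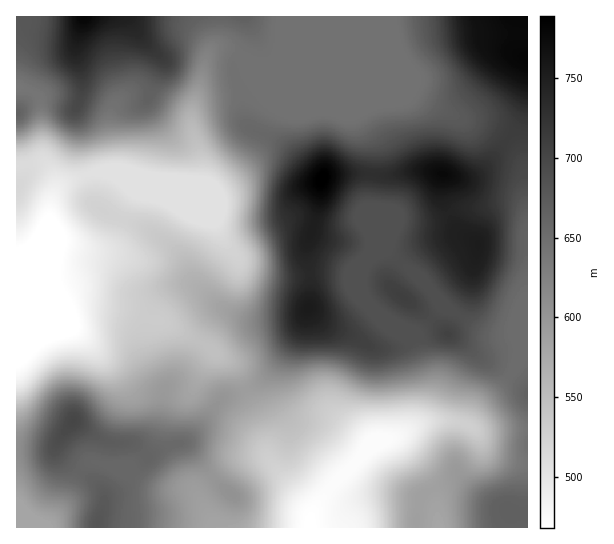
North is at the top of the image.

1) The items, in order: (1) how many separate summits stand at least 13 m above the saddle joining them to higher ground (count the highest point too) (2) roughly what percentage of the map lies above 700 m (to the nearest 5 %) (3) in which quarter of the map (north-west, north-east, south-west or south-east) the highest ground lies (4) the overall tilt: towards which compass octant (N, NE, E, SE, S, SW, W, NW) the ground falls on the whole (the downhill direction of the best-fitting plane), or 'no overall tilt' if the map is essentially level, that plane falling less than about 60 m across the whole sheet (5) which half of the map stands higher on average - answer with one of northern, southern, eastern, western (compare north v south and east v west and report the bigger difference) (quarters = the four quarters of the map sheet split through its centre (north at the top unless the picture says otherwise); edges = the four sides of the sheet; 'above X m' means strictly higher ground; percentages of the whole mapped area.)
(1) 10 summits rise at least 13 m above their surroundings.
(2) Roughly 20 % of the ground is higher than 700 m.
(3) Look to the north-east quarter for the highest ground.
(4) The general tilt is down to the south-west (the land rises towards the north-east).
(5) On average the eastern half of the map is the higher ground.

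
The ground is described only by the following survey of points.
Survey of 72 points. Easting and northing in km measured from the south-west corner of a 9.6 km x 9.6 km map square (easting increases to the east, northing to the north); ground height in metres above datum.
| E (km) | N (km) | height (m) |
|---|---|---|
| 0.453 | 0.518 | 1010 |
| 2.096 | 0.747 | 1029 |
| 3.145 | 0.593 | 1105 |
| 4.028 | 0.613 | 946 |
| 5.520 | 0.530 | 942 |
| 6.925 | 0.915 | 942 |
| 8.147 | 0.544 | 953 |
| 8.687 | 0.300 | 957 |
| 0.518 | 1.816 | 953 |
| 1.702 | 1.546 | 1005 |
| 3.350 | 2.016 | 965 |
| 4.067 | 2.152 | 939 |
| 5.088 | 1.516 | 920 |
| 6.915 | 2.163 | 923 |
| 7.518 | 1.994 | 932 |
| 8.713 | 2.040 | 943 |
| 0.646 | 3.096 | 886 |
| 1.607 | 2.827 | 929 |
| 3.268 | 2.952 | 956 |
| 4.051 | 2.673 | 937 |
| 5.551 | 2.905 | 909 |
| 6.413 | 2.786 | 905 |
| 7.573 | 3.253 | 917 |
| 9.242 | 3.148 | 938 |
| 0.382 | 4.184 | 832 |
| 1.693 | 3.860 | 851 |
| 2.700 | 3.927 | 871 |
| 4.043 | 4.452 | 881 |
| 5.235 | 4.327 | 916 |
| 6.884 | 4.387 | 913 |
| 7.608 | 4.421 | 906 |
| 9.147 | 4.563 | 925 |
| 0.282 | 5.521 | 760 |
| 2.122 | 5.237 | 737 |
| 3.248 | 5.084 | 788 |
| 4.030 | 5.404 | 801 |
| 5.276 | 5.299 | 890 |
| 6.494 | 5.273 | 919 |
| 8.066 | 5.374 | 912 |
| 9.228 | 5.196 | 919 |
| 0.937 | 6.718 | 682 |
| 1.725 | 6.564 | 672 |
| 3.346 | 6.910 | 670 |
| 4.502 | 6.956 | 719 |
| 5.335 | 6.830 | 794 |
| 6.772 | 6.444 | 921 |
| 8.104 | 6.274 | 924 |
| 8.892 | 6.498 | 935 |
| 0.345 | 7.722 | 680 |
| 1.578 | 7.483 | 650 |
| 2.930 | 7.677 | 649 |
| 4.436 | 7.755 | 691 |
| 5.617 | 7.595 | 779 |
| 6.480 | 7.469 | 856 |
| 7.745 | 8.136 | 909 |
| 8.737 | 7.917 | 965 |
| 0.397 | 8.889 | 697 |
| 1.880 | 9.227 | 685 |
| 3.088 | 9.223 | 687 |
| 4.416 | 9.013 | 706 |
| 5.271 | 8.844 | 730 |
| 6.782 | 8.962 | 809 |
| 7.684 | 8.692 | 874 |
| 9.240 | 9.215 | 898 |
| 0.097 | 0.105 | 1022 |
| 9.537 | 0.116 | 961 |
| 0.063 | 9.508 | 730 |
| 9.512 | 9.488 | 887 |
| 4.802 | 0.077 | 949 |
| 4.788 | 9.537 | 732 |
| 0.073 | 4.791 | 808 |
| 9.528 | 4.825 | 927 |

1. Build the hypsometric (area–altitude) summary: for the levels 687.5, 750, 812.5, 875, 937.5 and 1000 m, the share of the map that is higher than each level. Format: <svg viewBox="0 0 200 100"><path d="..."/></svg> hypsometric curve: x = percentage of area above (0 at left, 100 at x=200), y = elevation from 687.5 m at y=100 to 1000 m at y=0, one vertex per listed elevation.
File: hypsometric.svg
<svg viewBox="0 0 200 100"><path d="M177 100l-23-20-15-20-17-20-72-20-38-20"/></svg>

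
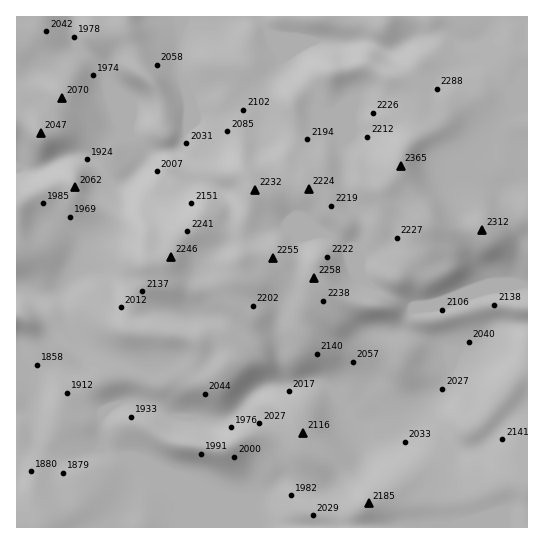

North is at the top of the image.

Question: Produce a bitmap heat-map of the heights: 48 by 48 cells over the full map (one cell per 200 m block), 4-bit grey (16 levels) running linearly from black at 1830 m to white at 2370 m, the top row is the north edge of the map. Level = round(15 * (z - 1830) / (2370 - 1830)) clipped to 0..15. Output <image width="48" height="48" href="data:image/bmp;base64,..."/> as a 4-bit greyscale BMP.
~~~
<image width="48" height="48" href="data:image/bmp;base64,Qk32BAAAAAAAAHYAAAAoAAAAMAAAADAAAAABAAQAAAAAAIAEAAATCwAAEwsAABAAAAAAAAAAAAAAABEREQAiIiIAMzMzAERERABVVVUAZmZmAHd3dwCIiIgAmZmZAKqqqgC7u7sAzMzMAN3d3QDu7u4A////ADMzIiIiIiIREREREiNFVmeIiIiIiIiImTMzIiIiIiIREREREiRVZniZmZmZmZiImSMiIiIiIiIREREREjRVVniqqZmZmZmZmSIiIiIiIiERERERIjRVVniZmZmZmZmZmhIhIiIiIRERESIiIzRWZniImZmIiIiZqhEREiIiERESIiMzM0Vnd3d3iIiIiIiZqhERERIiERIjNEVERFZ3iHdmZ3eHd3iJqgARERESIiNEVVZVVVZ4h3ZVZmd3d3iJmgARIiIiIzREREVWZmeId2VVVVZmZ4iJmQASIiIiM0MzMzNFVmeIdlVVVVVmeImImQASIiIiMzMiIzNEVneHZVVVVVVWZ4mZmQASIiIiIiMzNEVEVmd3ZVVVVVVVZ4iZmQASIiMyIjRFVmZURVZmVVVVVVVVZ3iZmQASIjRDM0VWZ4h2VVVVVVVVVmZmZneJqgERIjREREVmeImIdmZmVmZmZ3ZmZmeImgERIzMzRFVmeImZmHeHd3Zmd3dmZmZ4mhESIzM0RWZniImZmYiZmHd3eIdmZmZ3iREiMzNFZneImZmZmYmqmYd3d3dmZmZniSMjMzRWZ3iIiZmqmZmqqpiHd3d3ZmZniEMzM0RVZneIiJmqqZqruqmYiHiIiHd3iEMzM0RFZ3eIiZqqqqq7u7u7qYiIiIiImSIiI0REZ4iZmqqruqq8u7u6qYiIiIiImSIiIzNEaJqqqru7u7u8zLqpmqqpmIiIiCMzIjM0aau6qru8u7u8y6maq7u7upiIiERDMzM1eru7qqvMu8u8y6maq7u8y6mZmVVEMzNFiru7qqu8zMu7u5maq7zMzLu6qVVEMzNFequ7u6u7u7qqqpmaq7zd3MzculVEMzRFeaq7u7u7qqqqqqqqu83e3d3cu1VEM0RWeJmru7uqqqqqqrqru83u3d3czGVERFVWZ4iZq7qqqqqqq7qrzN7u3d3MzVVEVWVVVnd4mpmau7qqu6q7zd7tzMzMzUVVVmVERWd3eIibu7q7u6u83e7dzMzMzCNFZlQzNFZmd4iru6q7u6vM3u7czMzMzBIjRUMzM0Vmd4mqqqqru6u83/7czMzMzCIyMzM0QzVmZ3iamaqqu6u83v7czMzMzCREMzNEQ0RVZ3eJiZqquqq83v7czMzMzDVlREREREZmZmeIiJqqqqqrze7d3MzMzEVlVVRENFZmZmeIiJqqqqqrzd7u3dzM3VVVZlRDNFZmVmd4iJqqqqqrzN3e7d3d3VVWZlRDNFdmVmd4iJq6qqqrzN3d3d3d3VVWdlQzRGdmVnd4iJqqqqqrzN3d3d3d3VVWZlQ0RndmZneIiImqu7q7zd3d3d3d3VVVZlREZ3dmZ3iIiIiavMu83d3MzM3N3VVVVURFd3ZmZ3iIiHeJq7vMy8zMzMzN3VVVVEVWd3ZmZ3eIh3d4iZqqqrzMzMzM3WZlVFZnd3ZmZnd4h3d3eIiZqqu8zMzM3WZlVFZ3h3ZmZmZ3d3d4iImau7u7zMzMzGZlVGZ3h2ZmZmZnd4iJmZmrzLvMzMzMzA=="/>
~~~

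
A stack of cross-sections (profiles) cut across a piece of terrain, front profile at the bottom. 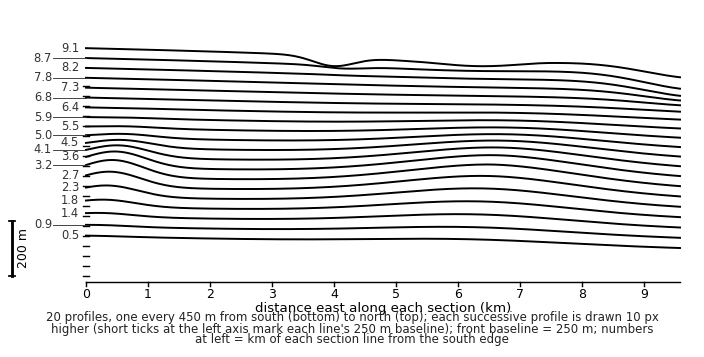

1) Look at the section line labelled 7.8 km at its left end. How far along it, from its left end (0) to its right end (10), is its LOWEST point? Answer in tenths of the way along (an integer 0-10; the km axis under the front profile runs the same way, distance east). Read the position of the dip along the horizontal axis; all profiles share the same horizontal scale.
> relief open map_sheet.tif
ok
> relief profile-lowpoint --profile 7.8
10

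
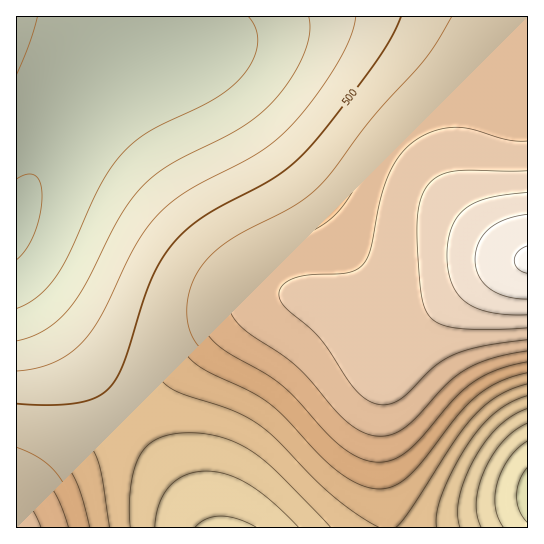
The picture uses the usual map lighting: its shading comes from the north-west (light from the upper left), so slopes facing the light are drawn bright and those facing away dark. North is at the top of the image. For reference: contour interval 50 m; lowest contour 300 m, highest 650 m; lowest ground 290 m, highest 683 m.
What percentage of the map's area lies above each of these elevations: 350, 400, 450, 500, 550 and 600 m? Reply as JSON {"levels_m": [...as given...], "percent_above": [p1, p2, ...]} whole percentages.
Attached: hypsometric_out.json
{"levels_m": [350, 400, 450, 500, 550, 600], "percent_above": [86, 80, 73, 59, 38, 16]}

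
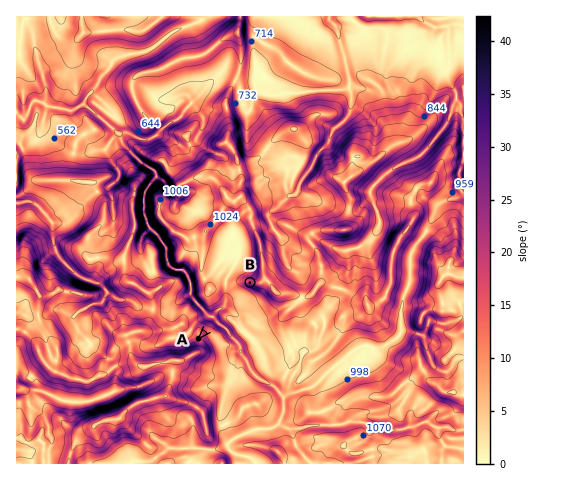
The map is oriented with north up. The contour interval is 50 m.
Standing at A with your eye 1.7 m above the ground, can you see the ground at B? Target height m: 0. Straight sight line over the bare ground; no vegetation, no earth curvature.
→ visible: true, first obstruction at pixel None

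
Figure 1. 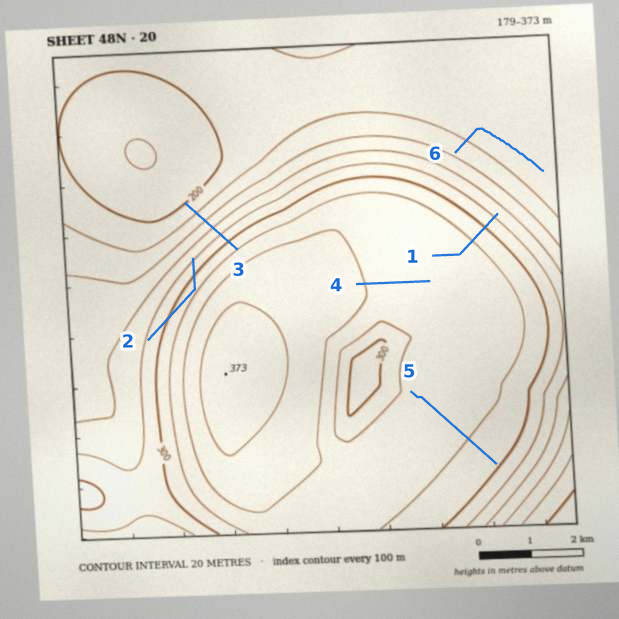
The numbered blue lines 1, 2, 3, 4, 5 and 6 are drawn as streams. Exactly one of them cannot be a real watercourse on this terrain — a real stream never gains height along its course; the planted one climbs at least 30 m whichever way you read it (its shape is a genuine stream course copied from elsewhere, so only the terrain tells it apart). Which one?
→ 2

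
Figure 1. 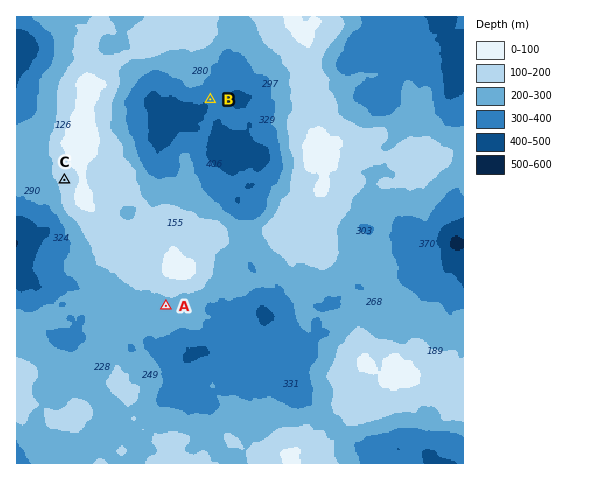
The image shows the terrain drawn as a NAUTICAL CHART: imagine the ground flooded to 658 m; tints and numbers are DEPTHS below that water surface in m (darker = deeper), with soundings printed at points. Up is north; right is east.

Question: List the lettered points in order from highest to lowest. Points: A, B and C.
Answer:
C A B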